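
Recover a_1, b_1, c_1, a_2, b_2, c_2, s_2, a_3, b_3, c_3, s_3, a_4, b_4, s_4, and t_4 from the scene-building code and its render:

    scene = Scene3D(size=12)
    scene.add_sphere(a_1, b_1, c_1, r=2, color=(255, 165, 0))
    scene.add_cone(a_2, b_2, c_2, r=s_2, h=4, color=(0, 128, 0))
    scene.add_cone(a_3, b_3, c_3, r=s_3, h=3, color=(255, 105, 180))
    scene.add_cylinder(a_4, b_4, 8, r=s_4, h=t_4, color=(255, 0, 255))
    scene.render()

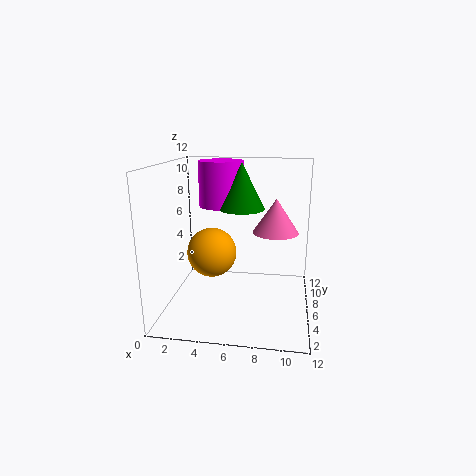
a_1 = 4
b_1 = 5
c_1 = 5
a_2 = 6
b_2 = 8
c_2 = 8
s_2 = 2
a_3 = 9
b_3 = 8
c_3 = 6
s_3 = 2
a_4 = 4
b_4 = 9
s_4 = 2
t_4 = 4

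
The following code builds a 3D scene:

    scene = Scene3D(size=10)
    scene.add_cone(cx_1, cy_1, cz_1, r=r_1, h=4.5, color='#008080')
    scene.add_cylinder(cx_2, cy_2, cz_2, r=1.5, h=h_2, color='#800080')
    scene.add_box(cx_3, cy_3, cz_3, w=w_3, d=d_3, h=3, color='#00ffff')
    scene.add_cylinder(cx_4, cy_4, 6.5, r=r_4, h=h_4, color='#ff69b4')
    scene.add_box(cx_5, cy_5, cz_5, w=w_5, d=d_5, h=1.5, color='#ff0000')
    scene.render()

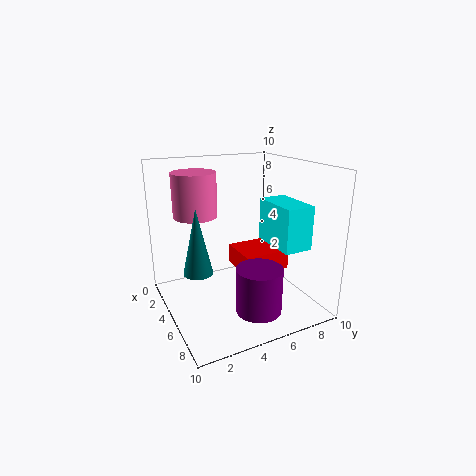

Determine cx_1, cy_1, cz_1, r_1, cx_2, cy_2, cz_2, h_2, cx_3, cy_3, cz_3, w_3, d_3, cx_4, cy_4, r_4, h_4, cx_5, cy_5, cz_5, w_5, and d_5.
cx_1 = 5, cy_1 = 2, cz_1 = 3, r_1 = 1, cx_2 = 8, cy_2 = 5, cz_2 = 1, h_2 = 3, cx_3 = 4.5, cy_3 = 7, cz_3 = 4.5, w_3 = 3.5, d_3 = 2, cx_4 = 3.5, cy_4 = 2.5, r_4 = 1.5, h_4 = 3, cx_5 = 2.5, cy_5 = 5.5, cz_5 = 2, w_5 = 3, d_5 = 3.5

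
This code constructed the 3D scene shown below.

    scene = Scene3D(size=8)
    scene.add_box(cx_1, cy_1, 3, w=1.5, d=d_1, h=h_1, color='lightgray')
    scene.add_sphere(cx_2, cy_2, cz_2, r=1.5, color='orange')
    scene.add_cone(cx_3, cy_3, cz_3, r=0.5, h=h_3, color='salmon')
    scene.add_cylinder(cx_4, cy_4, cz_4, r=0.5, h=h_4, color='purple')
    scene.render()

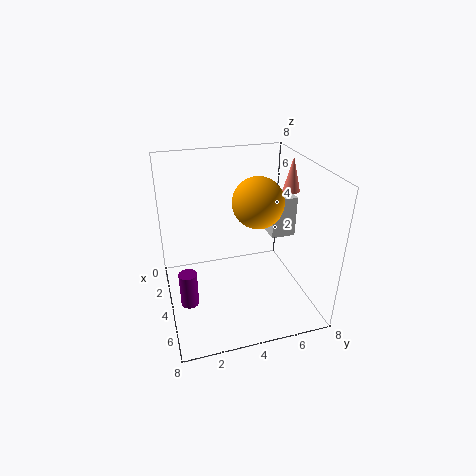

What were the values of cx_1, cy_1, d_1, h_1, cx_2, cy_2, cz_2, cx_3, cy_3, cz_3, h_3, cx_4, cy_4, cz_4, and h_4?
cx_1 = 1.5, cy_1 = 6.5, d_1 = 1.5, h_1 = 2.5, cx_2 = 3, cy_2 = 5.5, cz_2 = 5.5, cx_3 = 3, cy_3 = 7.5, cz_3 = 6, h_3 = 2, cx_4 = 4.5, cy_4 = 1, cz_4 = 0.5, h_4 = 2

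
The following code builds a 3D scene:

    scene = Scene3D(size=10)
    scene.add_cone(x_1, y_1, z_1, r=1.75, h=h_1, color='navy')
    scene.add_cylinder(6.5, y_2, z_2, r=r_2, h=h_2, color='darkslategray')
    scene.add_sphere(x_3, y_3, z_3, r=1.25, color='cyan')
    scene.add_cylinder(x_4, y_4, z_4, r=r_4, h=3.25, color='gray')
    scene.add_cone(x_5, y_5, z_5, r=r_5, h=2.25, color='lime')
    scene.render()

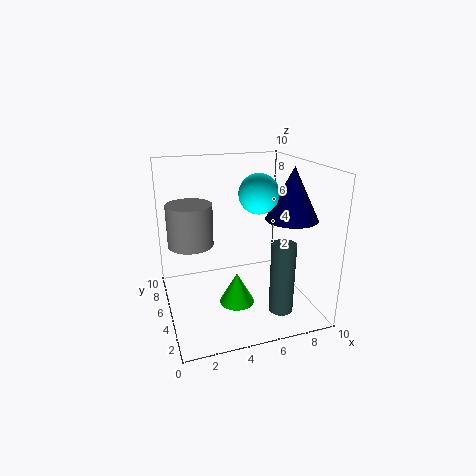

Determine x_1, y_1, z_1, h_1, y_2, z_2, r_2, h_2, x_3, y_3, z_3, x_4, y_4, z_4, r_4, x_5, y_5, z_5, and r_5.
x_1 = 8.25; y_1 = 3.5; z_1 = 6.5; h_1 = 3.5; y_2 = 1; z_2 = 1.5; r_2 = 0.75; h_2 = 4.5; x_3 = 5.75; y_3 = 3.25; z_3 = 8.5; x_4 = 2.25; y_4 = 8.25; z_4 = 3.5; r_4 = 1.75; x_5 = 4.75; y_5 = 4.5; z_5 = 0.25; r_5 = 1.25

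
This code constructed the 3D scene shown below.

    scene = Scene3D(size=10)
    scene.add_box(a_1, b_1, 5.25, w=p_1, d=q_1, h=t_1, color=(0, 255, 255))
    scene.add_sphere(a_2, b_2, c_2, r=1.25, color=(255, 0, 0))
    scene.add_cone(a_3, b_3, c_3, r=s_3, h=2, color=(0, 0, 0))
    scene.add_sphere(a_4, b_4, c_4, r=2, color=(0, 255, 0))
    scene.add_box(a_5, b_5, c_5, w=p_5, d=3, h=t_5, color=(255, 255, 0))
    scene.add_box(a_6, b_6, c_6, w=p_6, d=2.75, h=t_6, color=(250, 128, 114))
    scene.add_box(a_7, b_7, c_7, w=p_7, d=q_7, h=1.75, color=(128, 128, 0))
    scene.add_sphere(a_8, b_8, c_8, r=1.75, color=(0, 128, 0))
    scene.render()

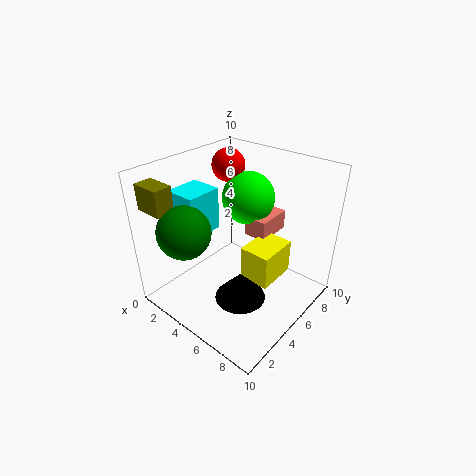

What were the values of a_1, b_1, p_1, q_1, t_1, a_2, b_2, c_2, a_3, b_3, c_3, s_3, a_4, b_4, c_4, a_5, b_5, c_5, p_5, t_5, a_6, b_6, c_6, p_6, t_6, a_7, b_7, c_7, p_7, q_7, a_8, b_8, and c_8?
a_1 = 1
b_1 = 2.5
p_1 = 2.25
q_1 = 2.5
t_1 = 3
a_2 = 1.75
b_2 = 7.75
c_2 = 8.75
a_3 = 6.25
b_3 = 3.75
c_3 = 1.25
s_3 = 1.75
a_4 = 3.5
b_4 = 8
c_4 = 6.5
a_5 = 5.25
b_5 = 5
c_5 = 1.75
p_5 = 2.25
t_5 = 2.5
a_6 = 4
b_6 = 7
c_6 = 4
p_6 = 1.75
t_6 = 1.5
a_7 = 0.5
b_7 = 0.5
c_7 = 7.5
p_7 = 2
q_7 = 1.25
a_8 = 3.25
b_8 = 1.75
c_8 = 6.25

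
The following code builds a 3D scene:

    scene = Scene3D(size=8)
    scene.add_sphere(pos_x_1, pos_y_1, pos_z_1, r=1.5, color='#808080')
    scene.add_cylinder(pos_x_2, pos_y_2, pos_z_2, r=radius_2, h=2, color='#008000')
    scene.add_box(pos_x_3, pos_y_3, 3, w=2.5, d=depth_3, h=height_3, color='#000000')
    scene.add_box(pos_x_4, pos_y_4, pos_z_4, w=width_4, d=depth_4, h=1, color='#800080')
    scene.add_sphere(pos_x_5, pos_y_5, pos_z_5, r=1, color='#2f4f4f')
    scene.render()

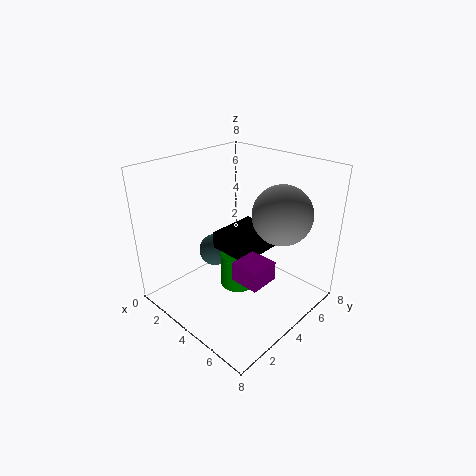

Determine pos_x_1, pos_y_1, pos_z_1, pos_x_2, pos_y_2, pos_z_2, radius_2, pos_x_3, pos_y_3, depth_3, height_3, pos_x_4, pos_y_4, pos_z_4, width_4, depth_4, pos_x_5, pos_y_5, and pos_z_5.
pos_x_1 = 6.5, pos_y_1 = 4.5, pos_z_1 = 6, pos_x_2 = 4, pos_y_2 = 4, pos_z_2 = 1, radius_2 = 1, pos_x_3 = 2.5, pos_y_3 = 3.5, depth_3 = 3, height_3 = 1, pos_x_4 = 5.5, pos_y_4 = 2, pos_z_4 = 3, width_4 = 1.5, depth_4 = 1.5, pos_x_5 = 1.5, pos_y_5 = 4.5, pos_z_5 = 2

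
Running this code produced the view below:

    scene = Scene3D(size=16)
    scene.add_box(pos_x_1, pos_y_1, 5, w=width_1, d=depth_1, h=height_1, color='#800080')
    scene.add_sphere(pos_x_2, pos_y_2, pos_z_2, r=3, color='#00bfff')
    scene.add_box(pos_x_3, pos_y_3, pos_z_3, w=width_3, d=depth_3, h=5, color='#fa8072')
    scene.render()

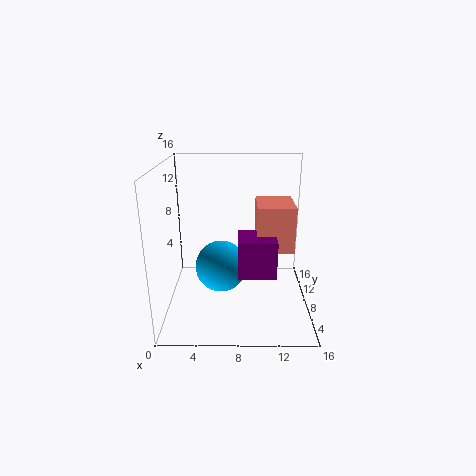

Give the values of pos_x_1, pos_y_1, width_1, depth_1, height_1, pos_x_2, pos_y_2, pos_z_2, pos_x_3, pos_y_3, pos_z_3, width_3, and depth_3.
pos_x_1 = 8; pos_y_1 = 4; width_1 = 4; depth_1 = 4; height_1 = 4; pos_x_2 = 6; pos_y_2 = 9; pos_z_2 = 4; pos_x_3 = 10; pos_y_3 = 6; pos_z_3 = 7; width_3 = 4; depth_3 = 5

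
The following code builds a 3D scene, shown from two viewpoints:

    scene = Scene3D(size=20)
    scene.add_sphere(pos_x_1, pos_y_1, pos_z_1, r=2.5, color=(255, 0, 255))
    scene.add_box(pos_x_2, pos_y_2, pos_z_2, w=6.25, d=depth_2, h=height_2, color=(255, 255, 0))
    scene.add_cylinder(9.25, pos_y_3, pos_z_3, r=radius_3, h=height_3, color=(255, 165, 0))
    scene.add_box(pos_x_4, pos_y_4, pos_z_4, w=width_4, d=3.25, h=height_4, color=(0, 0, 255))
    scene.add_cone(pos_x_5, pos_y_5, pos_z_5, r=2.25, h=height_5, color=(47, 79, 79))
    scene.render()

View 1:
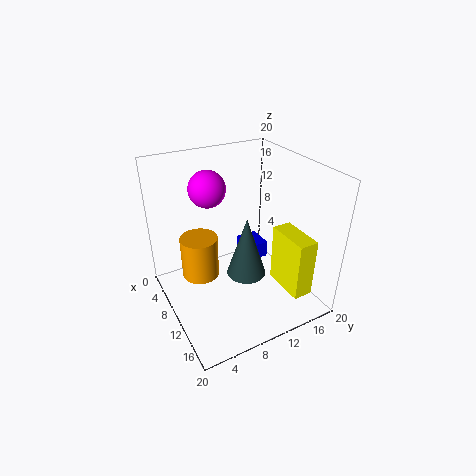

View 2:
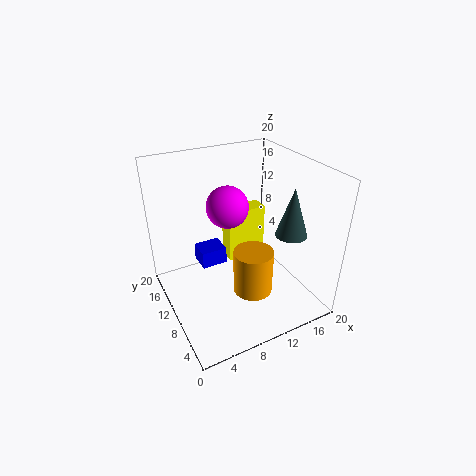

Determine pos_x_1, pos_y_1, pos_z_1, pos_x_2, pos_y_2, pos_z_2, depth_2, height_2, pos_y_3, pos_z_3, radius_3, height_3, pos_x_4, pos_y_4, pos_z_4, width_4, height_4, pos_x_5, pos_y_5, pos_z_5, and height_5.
pos_x_1 = 7; pos_y_1 = 7; pos_z_1 = 16.75; pos_x_2 = 11.25; pos_y_2 = 15; pos_z_2 = 2.5; depth_2 = 2.75; height_2 = 8.5; pos_y_3 = 4.5; pos_z_3 = 5.5; radius_3 = 2.5; height_3 = 5.75; pos_x_4 = 5.5; pos_y_4 = 12.25; pos_z_4 = 4.75; width_4 = 3.75; height_4 = 2.5; pos_x_5 = 17; pos_y_5 = 7.25; pos_z_5 = 10; height_5 = 7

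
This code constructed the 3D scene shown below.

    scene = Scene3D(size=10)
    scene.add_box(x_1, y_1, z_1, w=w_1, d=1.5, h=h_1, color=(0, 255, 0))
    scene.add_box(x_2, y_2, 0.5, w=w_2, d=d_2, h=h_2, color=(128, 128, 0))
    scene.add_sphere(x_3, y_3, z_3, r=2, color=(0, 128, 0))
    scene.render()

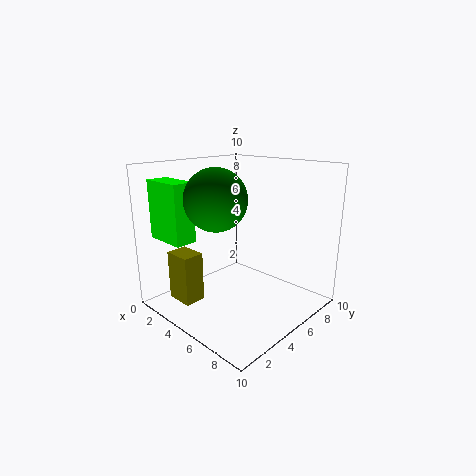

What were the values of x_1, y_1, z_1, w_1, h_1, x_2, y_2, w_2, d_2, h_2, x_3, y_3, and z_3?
x_1 = 0.5, y_1 = 1, z_1 = 5, w_1 = 3, h_1 = 4, x_2 = 1.5, y_2 = 1.5, w_2 = 2, d_2 = 1.5, h_2 = 3.5, x_3 = 5, y_3 = 3, z_3 = 8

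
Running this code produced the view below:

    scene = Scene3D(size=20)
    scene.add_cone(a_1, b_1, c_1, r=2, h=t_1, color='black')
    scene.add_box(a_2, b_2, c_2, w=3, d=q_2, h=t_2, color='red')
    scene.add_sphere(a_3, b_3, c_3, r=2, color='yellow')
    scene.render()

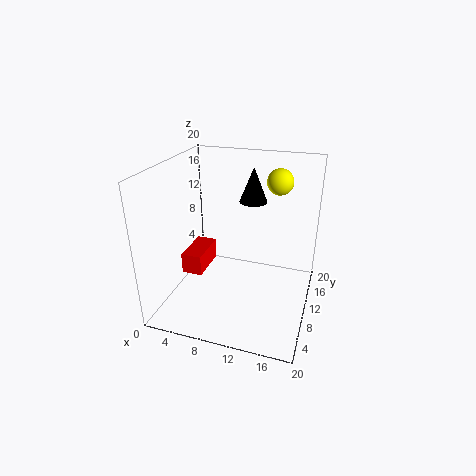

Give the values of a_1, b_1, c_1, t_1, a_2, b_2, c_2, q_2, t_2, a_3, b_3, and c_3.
a_1 = 11
b_1 = 14
c_1 = 14
t_1 = 5
a_2 = 2
b_2 = 8
c_2 = 4
q_2 = 6
t_2 = 3
a_3 = 14
b_3 = 18
c_3 = 16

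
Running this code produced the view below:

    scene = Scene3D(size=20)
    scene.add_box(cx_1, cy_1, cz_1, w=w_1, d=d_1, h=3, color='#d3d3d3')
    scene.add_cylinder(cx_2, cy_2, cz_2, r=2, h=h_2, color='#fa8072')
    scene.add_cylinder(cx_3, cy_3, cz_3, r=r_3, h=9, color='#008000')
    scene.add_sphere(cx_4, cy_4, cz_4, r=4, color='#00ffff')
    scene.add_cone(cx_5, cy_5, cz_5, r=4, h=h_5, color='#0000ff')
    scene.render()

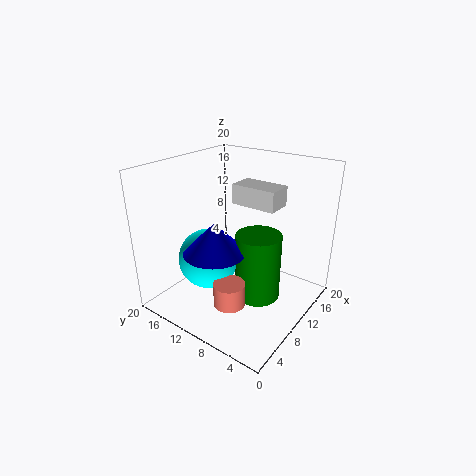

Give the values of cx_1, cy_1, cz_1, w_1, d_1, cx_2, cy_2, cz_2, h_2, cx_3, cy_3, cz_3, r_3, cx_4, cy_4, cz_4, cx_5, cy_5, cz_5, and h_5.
cx_1 = 14; cy_1 = 7; cz_1 = 13; w_1 = 4; d_1 = 7; cx_2 = 4; cy_2 = 7; cz_2 = 4; h_2 = 3; cx_3 = 9; cy_3 = 6; cz_3 = 3; r_3 = 3; cx_4 = 6; cy_4 = 12; cz_4 = 8; cx_5 = 5; cy_5 = 10; cz_5 = 10; h_5 = 4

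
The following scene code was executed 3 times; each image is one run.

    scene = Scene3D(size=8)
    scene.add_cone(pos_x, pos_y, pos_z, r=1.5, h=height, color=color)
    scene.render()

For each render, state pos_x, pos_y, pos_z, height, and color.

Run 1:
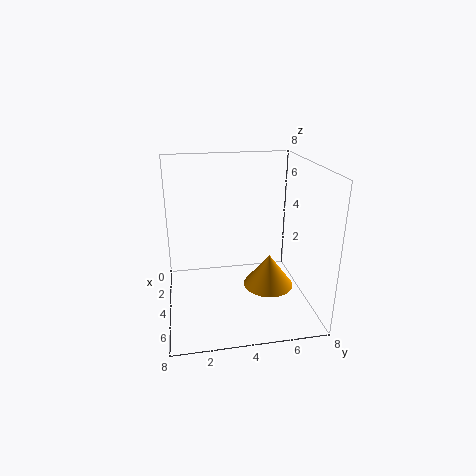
pos_x = 3.5; pos_y = 6; pos_z = 0.5; height = 2; color = 'orange'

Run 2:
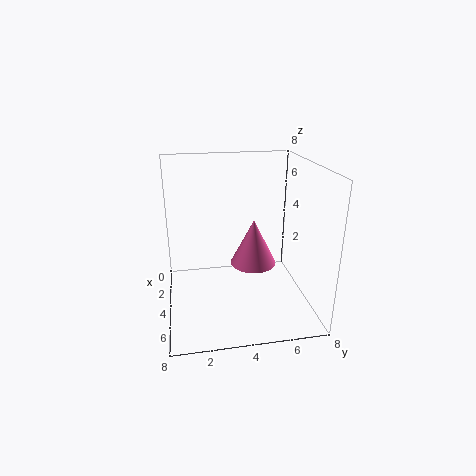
pos_x = 1.5; pos_y = 5.5; pos_z = 1; height = 3; color = 'hotpink'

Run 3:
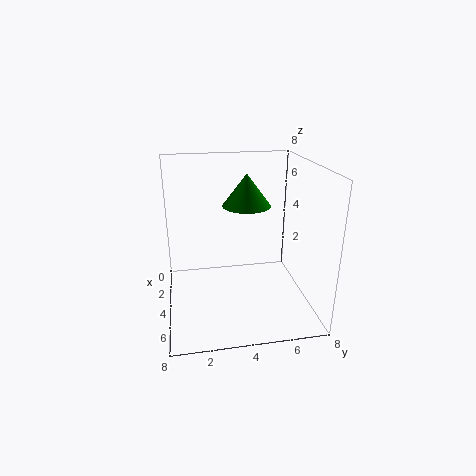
pos_x = 1.5; pos_y = 5; pos_z = 5; height = 2; color = 'green'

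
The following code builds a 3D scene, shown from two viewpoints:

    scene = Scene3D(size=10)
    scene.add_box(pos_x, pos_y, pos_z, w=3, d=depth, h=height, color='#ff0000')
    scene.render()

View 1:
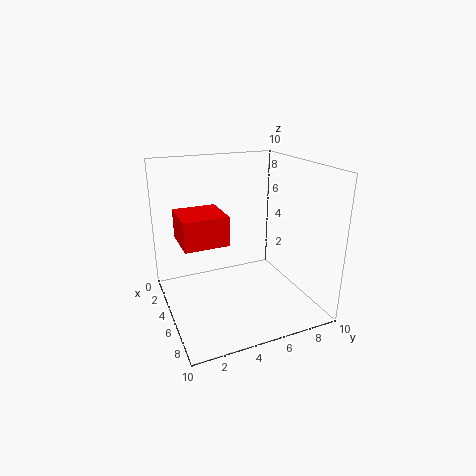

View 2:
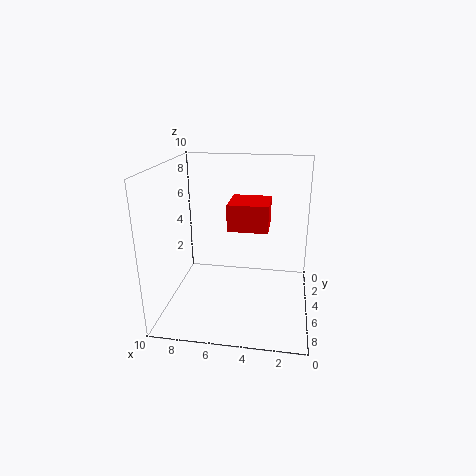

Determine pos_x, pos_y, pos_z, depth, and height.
pos_x = 3, pos_y = 1, pos_z = 5, depth = 3, height = 2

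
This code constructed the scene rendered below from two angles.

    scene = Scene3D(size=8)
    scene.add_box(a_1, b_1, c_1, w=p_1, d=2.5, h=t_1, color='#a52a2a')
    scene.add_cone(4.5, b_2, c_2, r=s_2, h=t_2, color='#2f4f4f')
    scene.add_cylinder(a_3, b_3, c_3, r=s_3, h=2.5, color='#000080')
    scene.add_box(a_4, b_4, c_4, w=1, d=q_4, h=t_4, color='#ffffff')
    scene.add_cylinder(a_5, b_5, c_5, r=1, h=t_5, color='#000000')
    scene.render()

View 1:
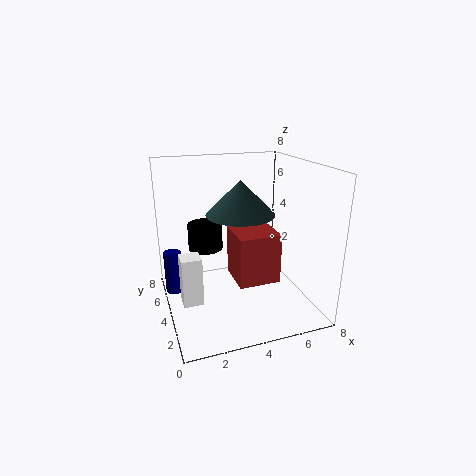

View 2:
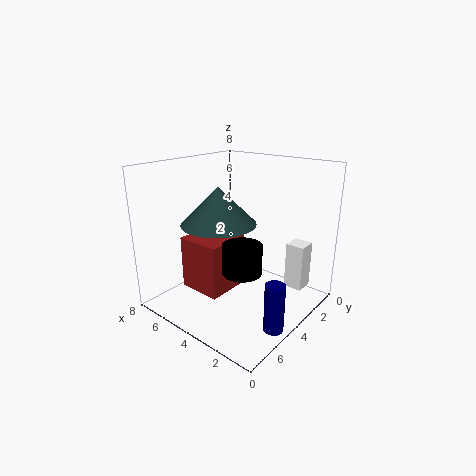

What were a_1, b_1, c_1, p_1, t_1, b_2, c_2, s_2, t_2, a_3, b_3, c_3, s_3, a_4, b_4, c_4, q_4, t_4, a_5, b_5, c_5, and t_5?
a_1 = 4, b_1 = 3.5, c_1 = 1, p_1 = 2.5, t_1 = 3, b_2 = 5, c_2 = 5, s_2 = 2, t_2 = 2, a_3 = 0.5, b_3 = 5.5, c_3 = 0.5, s_3 = 0.5, a_4 = 0.5, b_4 = 2, c_4 = 1.5, q_4 = 1, t_4 = 2.5, a_5 = 2.5, b_5 = 5.5, c_5 = 3, t_5 = 1.5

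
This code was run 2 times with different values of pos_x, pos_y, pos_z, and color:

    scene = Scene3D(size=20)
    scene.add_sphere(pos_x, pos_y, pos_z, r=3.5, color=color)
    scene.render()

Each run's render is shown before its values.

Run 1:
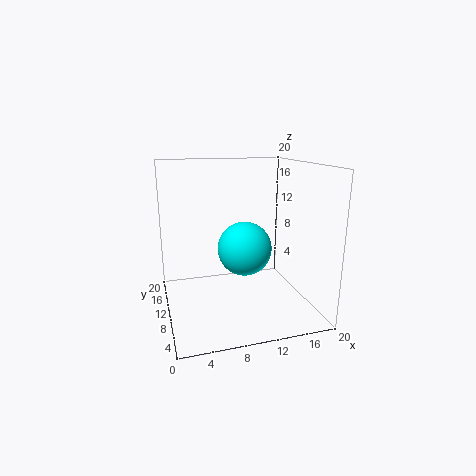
pos_x = 10, pos_y = 7, pos_z = 9.5, color = 'cyan'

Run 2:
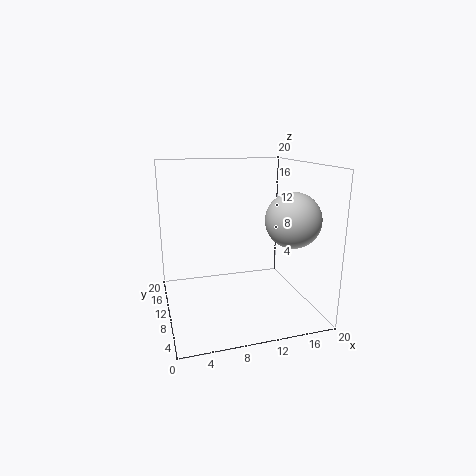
pos_x = 15.5, pos_y = 4.5, pos_z = 13.5, color = 'lightgray'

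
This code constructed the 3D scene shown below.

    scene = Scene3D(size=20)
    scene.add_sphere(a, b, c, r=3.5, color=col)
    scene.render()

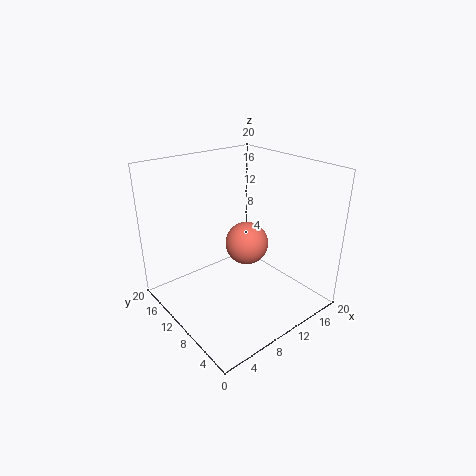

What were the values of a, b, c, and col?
a = 15.5, b = 14.5, c = 5.5, col = 'salmon'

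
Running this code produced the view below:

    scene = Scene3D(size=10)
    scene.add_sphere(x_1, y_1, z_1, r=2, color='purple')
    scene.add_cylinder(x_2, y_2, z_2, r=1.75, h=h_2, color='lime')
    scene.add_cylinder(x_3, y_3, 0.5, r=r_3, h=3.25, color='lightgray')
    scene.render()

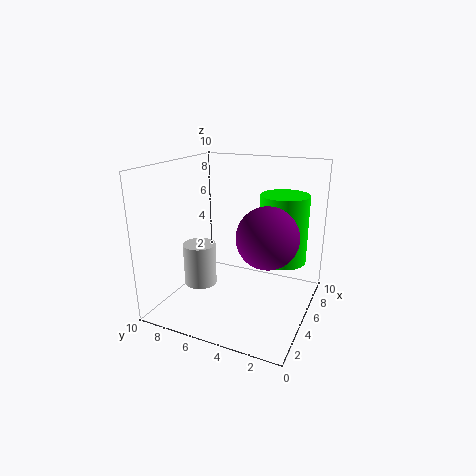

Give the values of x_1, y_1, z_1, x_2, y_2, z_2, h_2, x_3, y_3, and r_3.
x_1 = 4, y_1 = 2.5, z_1 = 5.75, x_2 = 7.5, y_2 = 2.5, z_2 = 2.75, h_2 = 5, x_3 = 5.5, y_3 = 8.5, r_3 = 1.25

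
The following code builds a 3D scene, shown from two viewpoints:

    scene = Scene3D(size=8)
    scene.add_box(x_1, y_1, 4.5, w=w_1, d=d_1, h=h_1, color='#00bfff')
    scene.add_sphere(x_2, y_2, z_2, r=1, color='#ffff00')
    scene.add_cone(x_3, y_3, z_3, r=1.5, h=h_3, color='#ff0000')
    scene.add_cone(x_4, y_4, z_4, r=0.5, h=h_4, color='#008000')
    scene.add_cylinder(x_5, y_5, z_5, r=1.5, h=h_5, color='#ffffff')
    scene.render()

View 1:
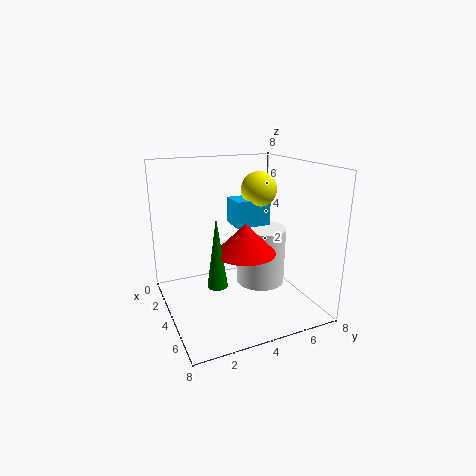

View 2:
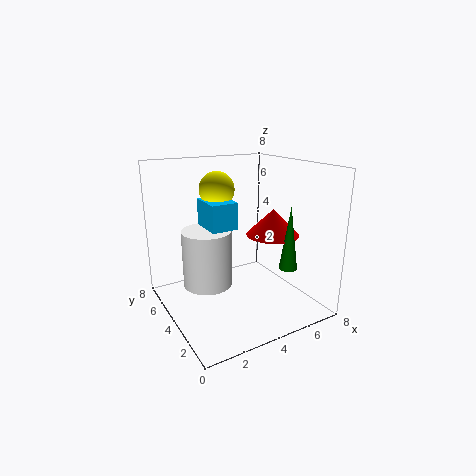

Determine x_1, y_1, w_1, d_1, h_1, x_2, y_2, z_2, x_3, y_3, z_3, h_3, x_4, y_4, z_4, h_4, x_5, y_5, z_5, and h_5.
x_1 = 2.5
y_1 = 4
w_1 = 1.5
d_1 = 2
h_1 = 1.5
x_2 = 3.5
y_2 = 5.5
z_2 = 6.5
x_3 = 6
y_3 = 3.5
z_3 = 4
h_3 = 1.5
x_4 = 6
y_4 = 2
z_4 = 2.5
h_4 = 3.5
x_5 = 3
y_5 = 6
z_5 = 0.5
h_5 = 3.5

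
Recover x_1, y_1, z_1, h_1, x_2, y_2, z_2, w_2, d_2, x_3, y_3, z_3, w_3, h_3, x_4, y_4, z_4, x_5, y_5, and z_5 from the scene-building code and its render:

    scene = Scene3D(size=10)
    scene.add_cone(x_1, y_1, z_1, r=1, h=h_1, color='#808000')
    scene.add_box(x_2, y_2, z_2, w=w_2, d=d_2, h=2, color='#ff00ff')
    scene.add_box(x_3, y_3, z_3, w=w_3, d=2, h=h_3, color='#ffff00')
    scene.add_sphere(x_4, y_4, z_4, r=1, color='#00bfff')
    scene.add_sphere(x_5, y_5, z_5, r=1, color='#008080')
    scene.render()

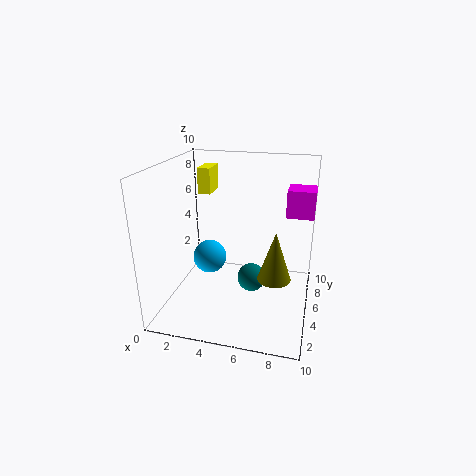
x_1 = 8
y_1 = 2
z_1 = 4
h_1 = 3
x_2 = 8
y_2 = 7
z_2 = 6
w_2 = 2
d_2 = 2
x_3 = 1
y_3 = 8
z_3 = 7
w_3 = 1
h_3 = 2
x_4 = 4
y_4 = 2
z_4 = 5
x_5 = 6
y_5 = 5
z_5 = 2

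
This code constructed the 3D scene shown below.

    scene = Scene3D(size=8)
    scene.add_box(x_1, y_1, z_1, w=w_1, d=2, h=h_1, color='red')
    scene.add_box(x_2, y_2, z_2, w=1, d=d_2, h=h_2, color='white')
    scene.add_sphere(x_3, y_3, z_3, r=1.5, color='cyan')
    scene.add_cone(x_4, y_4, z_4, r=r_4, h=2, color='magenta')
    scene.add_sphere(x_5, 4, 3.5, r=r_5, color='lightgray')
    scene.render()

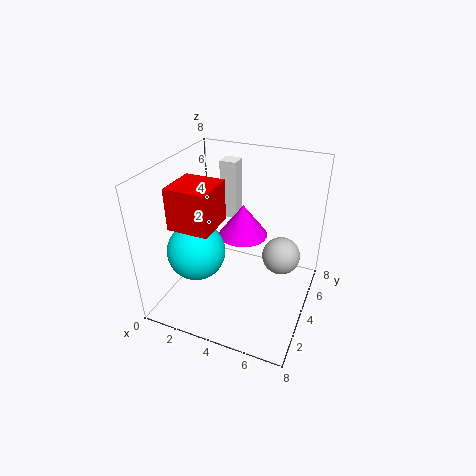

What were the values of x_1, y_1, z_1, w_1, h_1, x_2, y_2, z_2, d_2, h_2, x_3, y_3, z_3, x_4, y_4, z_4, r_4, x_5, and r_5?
x_1 = 2, y_1 = 0.5, z_1 = 6, w_1 = 2, h_1 = 2, x_2 = 2, y_2 = 6, z_2 = 4, d_2 = 1, h_2 = 3.5, x_3 = 2.5, y_3 = 2, z_3 = 4, x_4 = 3.5, y_4 = 6, z_4 = 3, r_4 = 1.5, x_5 = 6.5, r_5 = 1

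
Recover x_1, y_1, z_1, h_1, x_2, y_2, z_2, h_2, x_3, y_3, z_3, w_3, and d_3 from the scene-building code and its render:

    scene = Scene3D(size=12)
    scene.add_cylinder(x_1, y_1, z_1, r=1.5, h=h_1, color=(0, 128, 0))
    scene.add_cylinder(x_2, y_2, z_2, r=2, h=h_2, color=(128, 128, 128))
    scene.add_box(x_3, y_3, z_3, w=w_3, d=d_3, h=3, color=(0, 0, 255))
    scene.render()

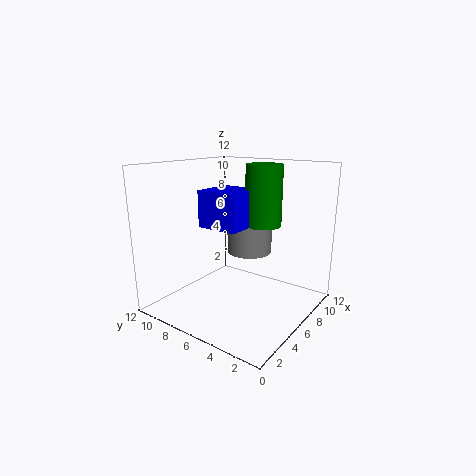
x_1 = 7.5; y_1 = 4.5; z_1 = 7; h_1 = 5; x_2 = 8.5; y_2 = 6.5; z_2 = 4; h_2 = 4.5; x_3 = 4; y_3 = 5; z_3 = 7; w_3 = 3.5; d_3 = 3.5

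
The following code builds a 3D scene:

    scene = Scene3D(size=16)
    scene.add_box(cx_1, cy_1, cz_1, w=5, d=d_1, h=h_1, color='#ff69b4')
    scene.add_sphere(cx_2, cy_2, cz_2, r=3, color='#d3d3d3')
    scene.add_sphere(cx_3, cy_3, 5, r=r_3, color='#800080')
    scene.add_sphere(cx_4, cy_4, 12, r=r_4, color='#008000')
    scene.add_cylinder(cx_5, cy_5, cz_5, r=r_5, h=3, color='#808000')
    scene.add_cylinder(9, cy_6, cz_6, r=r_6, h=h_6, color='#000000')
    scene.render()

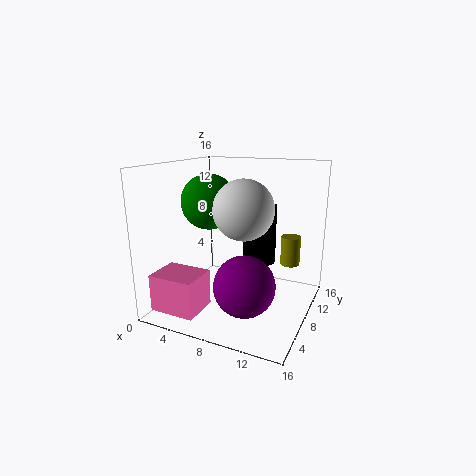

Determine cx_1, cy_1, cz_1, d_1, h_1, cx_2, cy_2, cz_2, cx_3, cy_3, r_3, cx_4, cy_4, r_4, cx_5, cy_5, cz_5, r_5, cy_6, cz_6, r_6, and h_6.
cx_1 = 1
cy_1 = 1
cz_1 = 1
d_1 = 4
h_1 = 4
cx_2 = 10
cy_2 = 5
cz_2 = 12
cx_3 = 11
cy_3 = 3
r_3 = 3
cx_4 = 5
cy_4 = 7
r_4 = 3
cx_5 = 14
cy_5 = 8
cz_5 = 6
r_5 = 1
cy_6 = 12
cz_6 = 4
r_6 = 2
h_6 = 7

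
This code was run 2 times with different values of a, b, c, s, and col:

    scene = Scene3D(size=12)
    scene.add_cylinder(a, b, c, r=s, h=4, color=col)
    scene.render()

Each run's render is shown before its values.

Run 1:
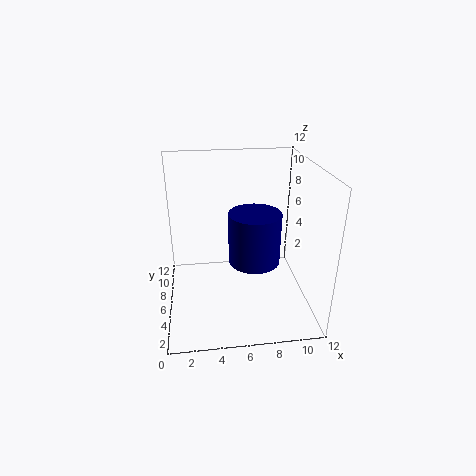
a = 7, b = 4, c = 5, s = 2, col = 'navy'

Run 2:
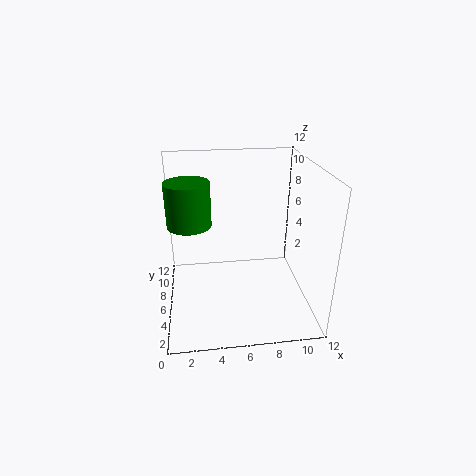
a = 2, b = 9, c = 6, s = 2, col = 'green'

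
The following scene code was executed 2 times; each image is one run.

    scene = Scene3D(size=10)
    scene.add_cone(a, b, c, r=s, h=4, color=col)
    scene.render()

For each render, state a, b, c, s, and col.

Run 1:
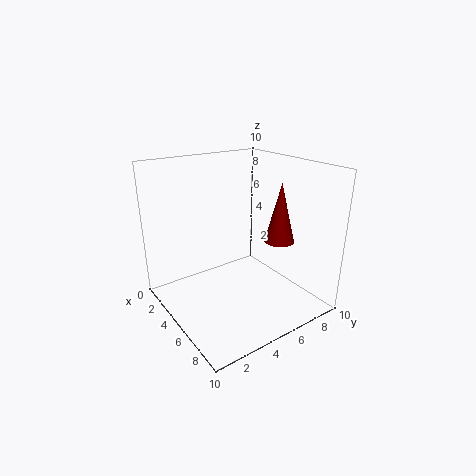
a = 7; b = 7; c = 5; s = 1; col = 'maroon'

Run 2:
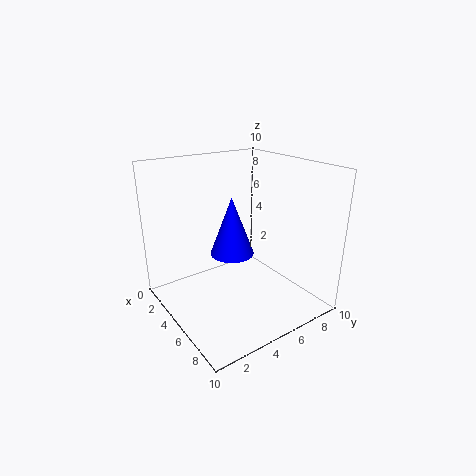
a = 5; b = 4.5; c = 4; s = 1.5; col = 'blue'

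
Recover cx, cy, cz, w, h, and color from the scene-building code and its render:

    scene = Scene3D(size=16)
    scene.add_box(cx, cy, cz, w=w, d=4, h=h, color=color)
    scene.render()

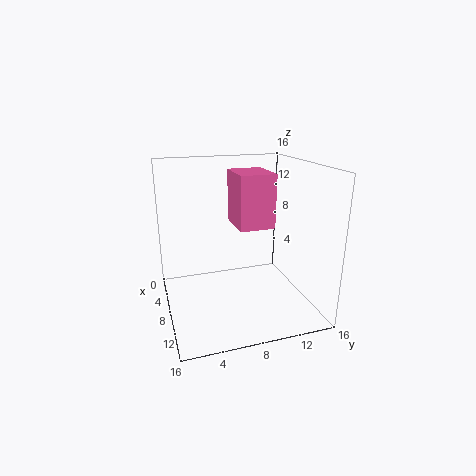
cx = 4, cy = 8, cz = 9, w = 5, h = 6, color = 'hotpink'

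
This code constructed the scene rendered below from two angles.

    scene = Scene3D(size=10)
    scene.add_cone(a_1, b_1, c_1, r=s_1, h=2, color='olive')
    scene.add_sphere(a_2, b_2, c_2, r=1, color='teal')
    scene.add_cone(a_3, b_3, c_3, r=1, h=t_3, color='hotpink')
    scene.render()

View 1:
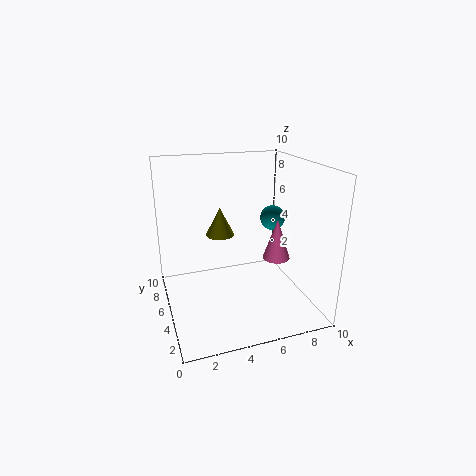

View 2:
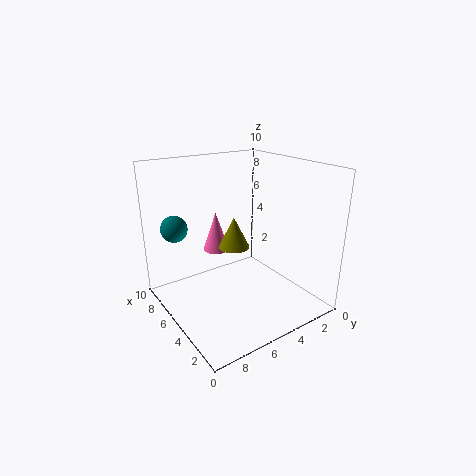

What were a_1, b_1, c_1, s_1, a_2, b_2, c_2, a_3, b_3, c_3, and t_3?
a_1 = 4; b_1 = 6; c_1 = 5; s_1 = 1; a_2 = 9; b_2 = 8; c_2 = 5; a_3 = 8; b_3 = 5; c_3 = 3; t_3 = 3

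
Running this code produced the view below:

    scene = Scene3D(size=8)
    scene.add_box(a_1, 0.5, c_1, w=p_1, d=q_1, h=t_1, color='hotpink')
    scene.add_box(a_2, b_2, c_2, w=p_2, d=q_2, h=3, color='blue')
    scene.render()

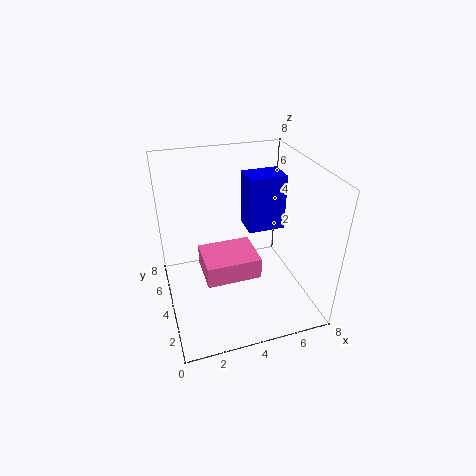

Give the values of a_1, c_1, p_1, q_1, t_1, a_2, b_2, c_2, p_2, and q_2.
a_1 = 1.5; c_1 = 4; p_1 = 2.5; q_1 = 2; t_1 = 1; a_2 = 4.5; b_2 = 3.5; c_2 = 4.5; p_2 = 2; q_2 = 1.5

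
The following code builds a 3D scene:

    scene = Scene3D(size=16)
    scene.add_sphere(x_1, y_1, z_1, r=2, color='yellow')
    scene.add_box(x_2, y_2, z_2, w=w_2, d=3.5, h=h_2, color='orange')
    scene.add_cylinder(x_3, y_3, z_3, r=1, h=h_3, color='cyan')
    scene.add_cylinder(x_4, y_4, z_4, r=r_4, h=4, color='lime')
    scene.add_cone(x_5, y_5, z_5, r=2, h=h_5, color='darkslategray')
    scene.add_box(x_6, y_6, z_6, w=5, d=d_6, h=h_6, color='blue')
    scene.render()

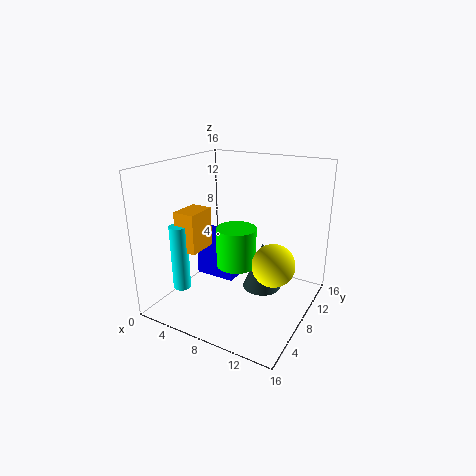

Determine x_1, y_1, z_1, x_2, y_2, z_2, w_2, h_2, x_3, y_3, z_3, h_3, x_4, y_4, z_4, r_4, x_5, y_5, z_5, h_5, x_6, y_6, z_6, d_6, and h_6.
x_1 = 14
y_1 = 4
z_1 = 8
x_2 = 2
y_2 = 4.5
z_2 = 6.5
w_2 = 2.5
h_2 = 4.5
x_3 = 2.5
y_3 = 4.5
z_3 = 2
h_3 = 7.5
x_4 = 9.5
y_4 = 5
z_4 = 6.5
r_4 = 2
x_5 = 11.5
y_5 = 7
z_5 = 3.5
h_5 = 5
x_6 = 1.5
y_6 = 9
z_6 = 1.5
d_6 = 2
h_6 = 6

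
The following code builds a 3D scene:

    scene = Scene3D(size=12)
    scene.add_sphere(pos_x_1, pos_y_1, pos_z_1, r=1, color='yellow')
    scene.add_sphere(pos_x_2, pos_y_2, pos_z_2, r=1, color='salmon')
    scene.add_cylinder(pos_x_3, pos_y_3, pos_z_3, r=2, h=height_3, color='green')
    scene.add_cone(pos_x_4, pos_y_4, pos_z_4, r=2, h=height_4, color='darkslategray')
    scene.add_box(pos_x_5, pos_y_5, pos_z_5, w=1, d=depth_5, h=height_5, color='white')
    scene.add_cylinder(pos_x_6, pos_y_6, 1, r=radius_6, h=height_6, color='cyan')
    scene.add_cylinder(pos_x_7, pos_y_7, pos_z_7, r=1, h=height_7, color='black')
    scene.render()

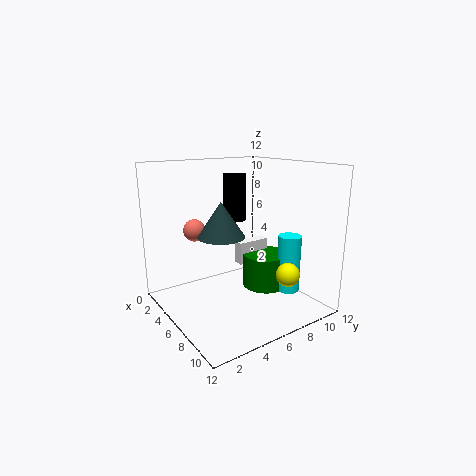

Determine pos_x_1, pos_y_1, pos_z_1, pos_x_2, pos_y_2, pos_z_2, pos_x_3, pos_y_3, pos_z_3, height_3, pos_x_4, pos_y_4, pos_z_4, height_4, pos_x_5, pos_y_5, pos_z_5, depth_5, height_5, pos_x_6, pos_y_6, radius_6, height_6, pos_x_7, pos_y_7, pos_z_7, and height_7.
pos_x_1 = 9; pos_y_1 = 9; pos_z_1 = 3; pos_x_2 = 2; pos_y_2 = 4; pos_z_2 = 6; pos_x_3 = 6; pos_y_3 = 9; pos_z_3 = 1; height_3 = 3; pos_x_4 = 5; pos_y_4 = 5; pos_z_4 = 6; height_4 = 3; pos_x_5 = 4; pos_y_5 = 7; pos_z_5 = 3; depth_5 = 3; height_5 = 2; pos_x_6 = 8; pos_y_6 = 10; radius_6 = 1; height_6 = 5; pos_x_7 = 4; pos_y_7 = 7; pos_z_7 = 7; height_7 = 4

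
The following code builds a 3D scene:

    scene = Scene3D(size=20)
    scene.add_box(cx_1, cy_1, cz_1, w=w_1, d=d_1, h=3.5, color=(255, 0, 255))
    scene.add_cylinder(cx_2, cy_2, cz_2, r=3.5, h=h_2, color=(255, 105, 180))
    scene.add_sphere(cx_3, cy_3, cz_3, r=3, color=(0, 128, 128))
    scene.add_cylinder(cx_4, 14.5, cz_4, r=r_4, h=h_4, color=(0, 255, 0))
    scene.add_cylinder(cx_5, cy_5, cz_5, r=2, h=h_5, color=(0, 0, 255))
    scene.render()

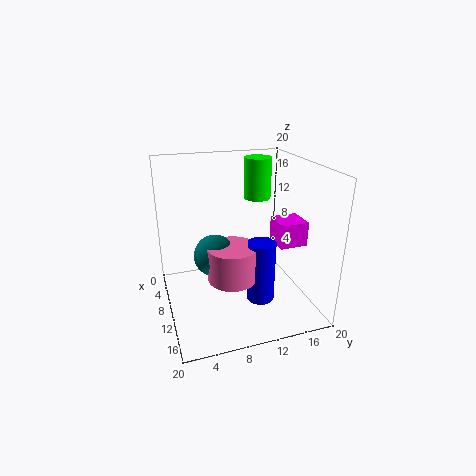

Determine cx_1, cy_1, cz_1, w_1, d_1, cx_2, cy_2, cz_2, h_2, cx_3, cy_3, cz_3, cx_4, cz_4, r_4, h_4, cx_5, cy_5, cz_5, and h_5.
cx_1 = 8.5; cy_1 = 15.5; cz_1 = 8.5; w_1 = 4; d_1 = 4; cx_2 = 10.5; cy_2 = 9; cz_2 = 4; h_2 = 5; cx_3 = 8.5; cy_3 = 7; cz_3 = 7; cx_4 = 5.5; cz_4 = 14; r_4 = 2; h_4 = 6; cx_5 = 11.5; cy_5 = 13; cz_5 = 0.5; h_5 = 9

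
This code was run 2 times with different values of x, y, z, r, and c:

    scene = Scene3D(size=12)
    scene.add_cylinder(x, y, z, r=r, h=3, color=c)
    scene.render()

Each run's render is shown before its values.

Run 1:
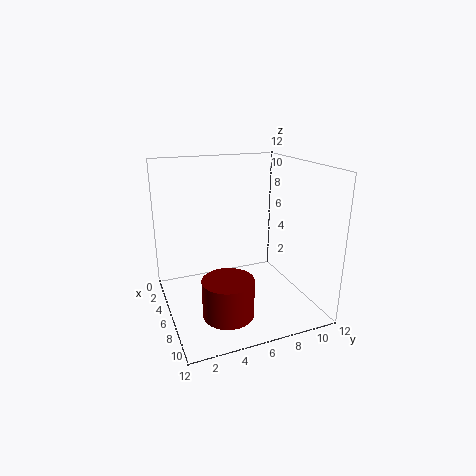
x = 9; y = 4; z = 1; r = 2; c = 'maroon'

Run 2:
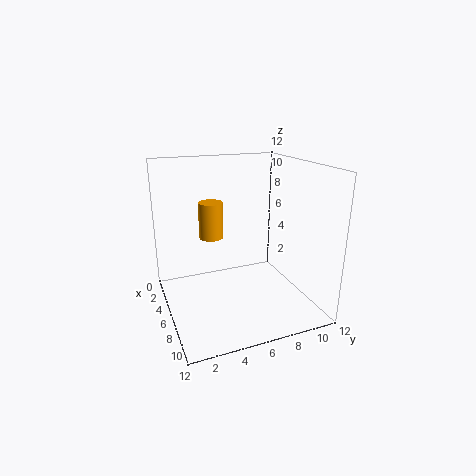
x = 5; y = 4; z = 6; r = 1; c = 'orange'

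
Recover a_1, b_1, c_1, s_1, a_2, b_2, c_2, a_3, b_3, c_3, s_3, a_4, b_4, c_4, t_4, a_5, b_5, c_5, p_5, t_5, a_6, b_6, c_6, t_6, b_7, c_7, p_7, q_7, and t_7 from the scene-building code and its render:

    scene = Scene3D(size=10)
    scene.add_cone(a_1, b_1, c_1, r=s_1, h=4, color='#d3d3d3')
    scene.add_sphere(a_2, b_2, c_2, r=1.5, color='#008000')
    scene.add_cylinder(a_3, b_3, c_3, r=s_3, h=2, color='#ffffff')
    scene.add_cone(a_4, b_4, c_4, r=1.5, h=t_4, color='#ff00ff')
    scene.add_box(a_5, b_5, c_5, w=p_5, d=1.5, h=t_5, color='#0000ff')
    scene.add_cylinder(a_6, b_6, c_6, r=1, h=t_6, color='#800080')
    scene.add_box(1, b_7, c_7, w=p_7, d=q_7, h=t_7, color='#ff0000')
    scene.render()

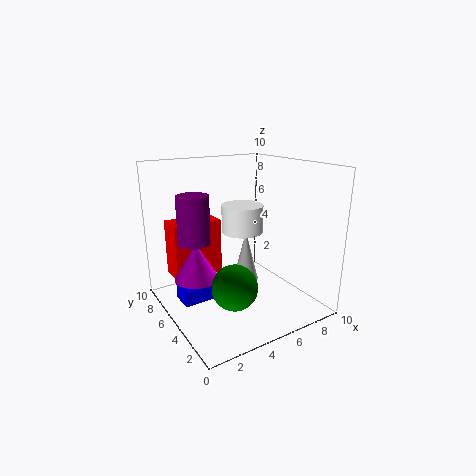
a_1 = 7; b_1 = 7; c_1 = 0.5; s_1 = 1; a_2 = 3.5; b_2 = 3; c_2 = 2.5; a_3 = 6; b_3 = 6; c_3 = 5; s_3 = 1.5; a_4 = 2; b_4 = 5.5; c_4 = 2.5; t_4 = 2.5; a_5 = 0.5; b_5 = 4; c_5 = 1.5; p_5 = 3; t_5 = 1; a_6 = 1.5; b_6 = 4.5; c_6 = 5.5; t_6 = 3; b_7 = 6.5; c_7 = 2; p_7 = 3.5; q_7 = 2; t_7 = 4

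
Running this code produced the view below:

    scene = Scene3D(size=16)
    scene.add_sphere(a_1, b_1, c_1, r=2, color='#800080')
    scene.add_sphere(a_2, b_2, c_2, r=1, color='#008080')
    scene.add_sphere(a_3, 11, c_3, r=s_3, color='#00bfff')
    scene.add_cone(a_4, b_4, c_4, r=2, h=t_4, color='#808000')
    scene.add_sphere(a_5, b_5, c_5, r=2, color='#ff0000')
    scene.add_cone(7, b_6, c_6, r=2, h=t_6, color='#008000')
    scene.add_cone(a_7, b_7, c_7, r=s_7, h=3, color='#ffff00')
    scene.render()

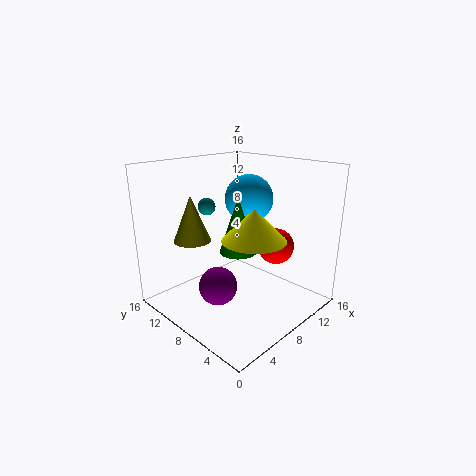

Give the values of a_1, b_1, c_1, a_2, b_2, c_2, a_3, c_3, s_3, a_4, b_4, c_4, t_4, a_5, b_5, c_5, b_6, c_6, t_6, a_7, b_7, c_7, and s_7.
a_1 = 4, b_1 = 7, c_1 = 4, a_2 = 7, b_2 = 12, c_2 = 11, a_3 = 13, c_3 = 11, s_3 = 3, a_4 = 4, b_4 = 11, c_4 = 8, t_4 = 5, a_5 = 11, b_5 = 5, c_5 = 7, b_6 = 7, c_6 = 7, t_6 = 6, a_7 = 5, b_7 = 3, c_7 = 10, s_7 = 3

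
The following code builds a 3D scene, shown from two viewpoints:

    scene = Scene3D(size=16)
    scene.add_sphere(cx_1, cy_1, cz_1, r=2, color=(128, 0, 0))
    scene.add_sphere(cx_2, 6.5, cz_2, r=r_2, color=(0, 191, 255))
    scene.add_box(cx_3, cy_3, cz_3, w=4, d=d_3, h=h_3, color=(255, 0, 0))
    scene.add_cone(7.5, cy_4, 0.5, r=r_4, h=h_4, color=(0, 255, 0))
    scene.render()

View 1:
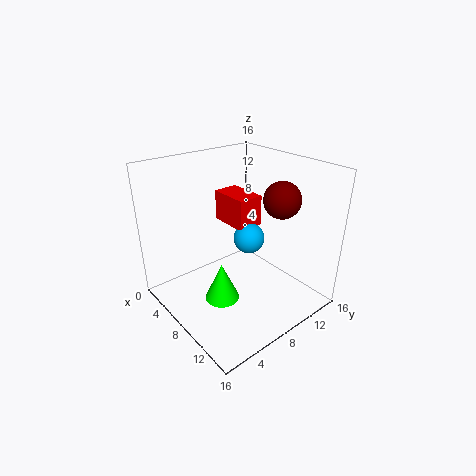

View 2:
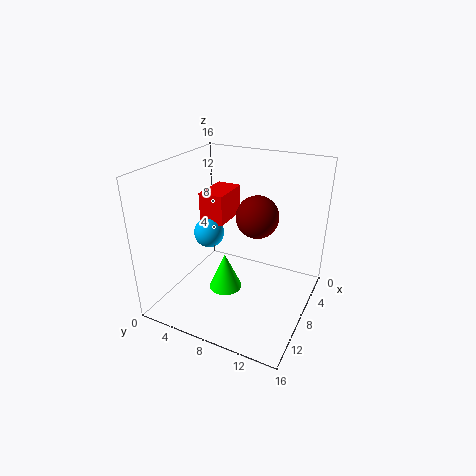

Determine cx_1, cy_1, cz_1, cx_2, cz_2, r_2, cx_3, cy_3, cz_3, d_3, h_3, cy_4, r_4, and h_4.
cx_1 = 11
cy_1 = 11.5
cz_1 = 12.5
cx_2 = 11.5
cz_2 = 10
r_2 = 1.5
cx_3 = 7.5
cy_3 = 5.5
cz_3 = 11
d_3 = 2.5
h_3 = 3
cy_4 = 6
r_4 = 2
h_4 = 4.5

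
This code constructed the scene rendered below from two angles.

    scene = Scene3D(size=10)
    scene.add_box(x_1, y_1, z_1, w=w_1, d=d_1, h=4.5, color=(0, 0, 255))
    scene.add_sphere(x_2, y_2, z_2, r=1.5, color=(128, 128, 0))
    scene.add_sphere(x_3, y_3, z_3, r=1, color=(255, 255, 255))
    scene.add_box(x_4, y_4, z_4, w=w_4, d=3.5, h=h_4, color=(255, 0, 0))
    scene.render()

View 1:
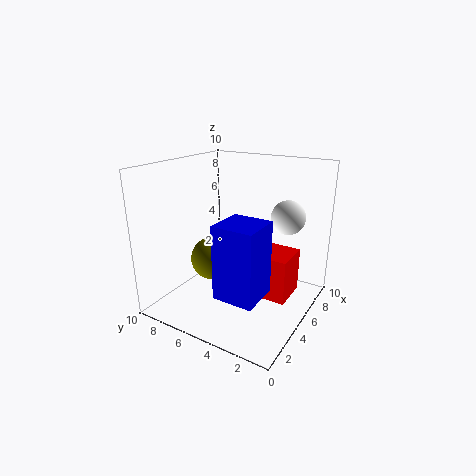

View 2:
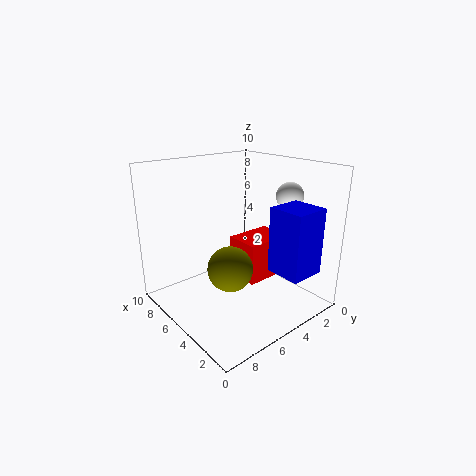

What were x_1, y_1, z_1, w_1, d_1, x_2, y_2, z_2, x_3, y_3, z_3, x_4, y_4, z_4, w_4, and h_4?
x_1 = 0.5
y_1 = 1.5
z_1 = 3
w_1 = 2.5
d_1 = 2.5
x_2 = 4
y_2 = 6.5
z_2 = 3.5
x_3 = 4
y_3 = 1
z_3 = 7.5
x_4 = 4
y_4 = 1
z_4 = 1.5
w_4 = 2.5
h_4 = 3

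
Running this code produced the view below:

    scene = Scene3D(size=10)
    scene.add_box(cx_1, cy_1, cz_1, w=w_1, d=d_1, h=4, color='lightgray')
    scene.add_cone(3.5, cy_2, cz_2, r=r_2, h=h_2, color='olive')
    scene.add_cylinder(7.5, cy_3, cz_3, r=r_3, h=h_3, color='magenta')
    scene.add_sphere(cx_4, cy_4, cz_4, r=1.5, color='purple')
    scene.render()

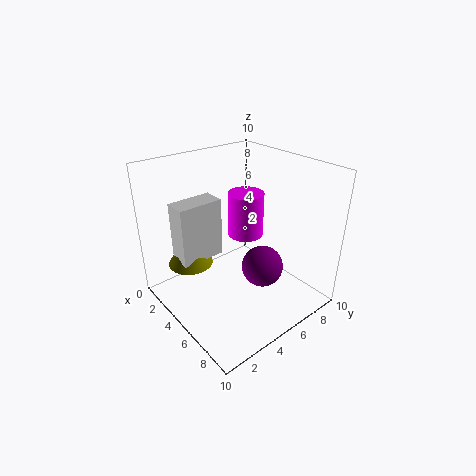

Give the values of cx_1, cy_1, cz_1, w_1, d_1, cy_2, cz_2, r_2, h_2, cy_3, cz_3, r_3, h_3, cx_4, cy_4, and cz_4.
cx_1 = 3; cy_1 = 1; cz_1 = 4; w_1 = 1.5; d_1 = 3; cy_2 = 2; cz_2 = 3.5; r_2 = 1.5; h_2 = 2.5; cy_3 = 3.5; cz_3 = 7; r_3 = 1; h_3 = 2.5; cx_4 = 6; cy_4 = 6.5; cz_4 = 2.5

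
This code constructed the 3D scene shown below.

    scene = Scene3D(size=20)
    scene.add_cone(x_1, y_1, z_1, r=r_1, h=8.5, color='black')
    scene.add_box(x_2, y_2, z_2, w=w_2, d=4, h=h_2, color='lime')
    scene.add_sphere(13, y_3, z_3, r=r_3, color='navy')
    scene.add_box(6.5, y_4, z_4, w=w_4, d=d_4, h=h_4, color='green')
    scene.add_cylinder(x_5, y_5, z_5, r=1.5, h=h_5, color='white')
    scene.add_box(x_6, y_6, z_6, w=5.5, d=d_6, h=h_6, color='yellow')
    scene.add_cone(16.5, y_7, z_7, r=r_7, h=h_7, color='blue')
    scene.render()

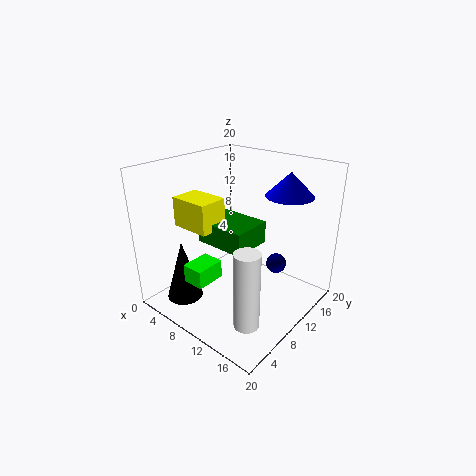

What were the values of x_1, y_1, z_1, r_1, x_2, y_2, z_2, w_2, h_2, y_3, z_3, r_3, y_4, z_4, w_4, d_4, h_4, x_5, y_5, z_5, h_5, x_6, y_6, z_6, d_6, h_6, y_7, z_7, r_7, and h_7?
x_1 = 5
y_1 = 4
z_1 = 1.5
r_1 = 2.5
x_2 = 7
y_2 = 2.5
z_2 = 5.5
w_2 = 3
h_2 = 2.5
y_3 = 15.5
z_3 = 4.5
r_3 = 1.5
y_4 = 6
z_4 = 10
w_4 = 7
d_4 = 5.5
h_4 = 3
x_5 = 17.5
y_5 = 2.5
z_5 = 4
h_5 = 9.5
x_6 = 3.5
y_6 = 4.5
z_6 = 12
d_6 = 4
h_6 = 4
y_7 = 12
z_7 = 17
r_7 = 3
h_7 = 3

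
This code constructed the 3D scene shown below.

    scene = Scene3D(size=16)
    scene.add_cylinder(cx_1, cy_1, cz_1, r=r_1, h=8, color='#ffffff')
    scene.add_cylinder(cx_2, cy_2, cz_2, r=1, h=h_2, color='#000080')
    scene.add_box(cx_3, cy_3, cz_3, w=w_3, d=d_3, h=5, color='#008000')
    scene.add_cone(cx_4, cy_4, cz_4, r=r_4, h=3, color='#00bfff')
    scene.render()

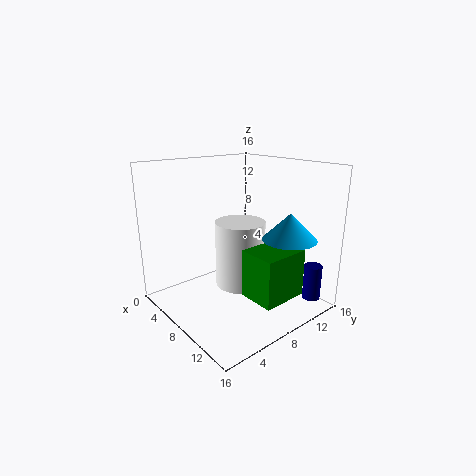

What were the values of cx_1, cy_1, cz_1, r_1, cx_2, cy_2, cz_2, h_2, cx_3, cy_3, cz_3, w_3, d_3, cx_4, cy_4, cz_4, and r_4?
cx_1 = 6; cy_1 = 10; cz_1 = 1; r_1 = 3; cx_2 = 14; cy_2 = 14; cz_2 = 1; h_2 = 4; cx_3 = 11; cy_3 = 6; cz_3 = 3; w_3 = 4; d_3 = 5; cx_4 = 12; cy_4 = 12; cz_4 = 8; r_4 = 3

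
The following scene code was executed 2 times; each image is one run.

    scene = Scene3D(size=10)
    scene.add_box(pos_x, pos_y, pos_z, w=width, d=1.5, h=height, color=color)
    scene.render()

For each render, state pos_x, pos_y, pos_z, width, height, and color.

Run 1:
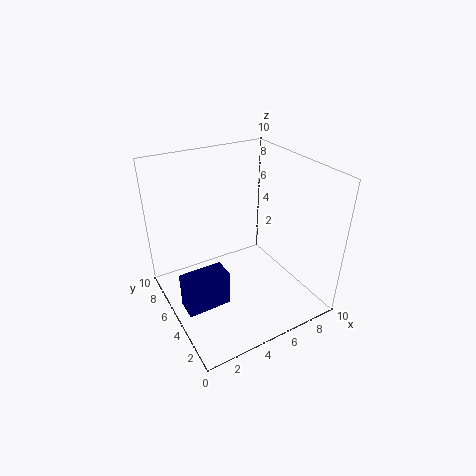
pos_x = 0.5, pos_y = 3.5, pos_z = 1, width = 3, height = 2.5, color = 'navy'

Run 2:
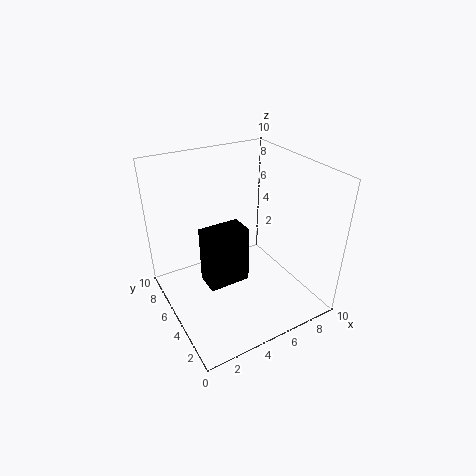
pos_x = 1.5, pos_y = 2, pos_z = 4, width = 2.5, height = 3.5, color = 'black'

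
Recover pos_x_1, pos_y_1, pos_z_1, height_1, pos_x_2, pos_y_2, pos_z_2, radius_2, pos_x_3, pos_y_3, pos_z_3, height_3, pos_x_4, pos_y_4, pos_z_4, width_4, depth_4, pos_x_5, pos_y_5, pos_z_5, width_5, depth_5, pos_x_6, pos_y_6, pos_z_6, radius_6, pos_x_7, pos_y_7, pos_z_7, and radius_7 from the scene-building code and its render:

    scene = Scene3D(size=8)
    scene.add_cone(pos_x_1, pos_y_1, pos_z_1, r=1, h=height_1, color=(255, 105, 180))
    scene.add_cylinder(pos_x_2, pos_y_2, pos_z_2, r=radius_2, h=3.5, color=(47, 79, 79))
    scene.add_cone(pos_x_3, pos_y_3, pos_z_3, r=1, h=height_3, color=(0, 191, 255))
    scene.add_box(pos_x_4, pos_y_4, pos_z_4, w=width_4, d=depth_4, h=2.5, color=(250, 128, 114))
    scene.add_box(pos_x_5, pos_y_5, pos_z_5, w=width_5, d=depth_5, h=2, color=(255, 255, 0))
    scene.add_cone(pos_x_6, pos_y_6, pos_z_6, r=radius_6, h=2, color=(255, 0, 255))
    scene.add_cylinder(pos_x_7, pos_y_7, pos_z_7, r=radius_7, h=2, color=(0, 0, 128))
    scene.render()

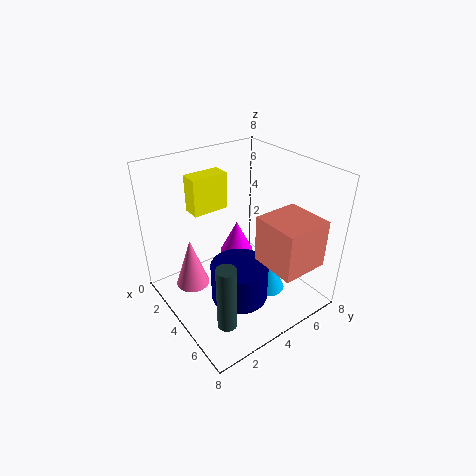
pos_x_1 = 2, pos_y_1 = 2, pos_z_1 = 0.5, height_1 = 3, pos_x_2 = 6.5, pos_y_2 = 1.5, pos_z_2 = 1, radius_2 = 0.5, pos_x_3 = 5, pos_y_3 = 5.5, pos_z_3 = 0.5, height_3 = 2, pos_x_4 = 5.5, pos_y_4 = 4, pos_z_4 = 3.5, width_4 = 2.5, depth_4 = 2.5, pos_x_5 = 2, pos_y_5 = 2, pos_z_5 = 5.5, width_5 = 1, depth_5 = 2, pos_x_6 = 2.5, pos_y_6 = 5, pos_z_6 = 2, radius_6 = 1, pos_x_7 = 5.5, pos_y_7 = 3, pos_z_7 = 1.5, radius_7 = 1.5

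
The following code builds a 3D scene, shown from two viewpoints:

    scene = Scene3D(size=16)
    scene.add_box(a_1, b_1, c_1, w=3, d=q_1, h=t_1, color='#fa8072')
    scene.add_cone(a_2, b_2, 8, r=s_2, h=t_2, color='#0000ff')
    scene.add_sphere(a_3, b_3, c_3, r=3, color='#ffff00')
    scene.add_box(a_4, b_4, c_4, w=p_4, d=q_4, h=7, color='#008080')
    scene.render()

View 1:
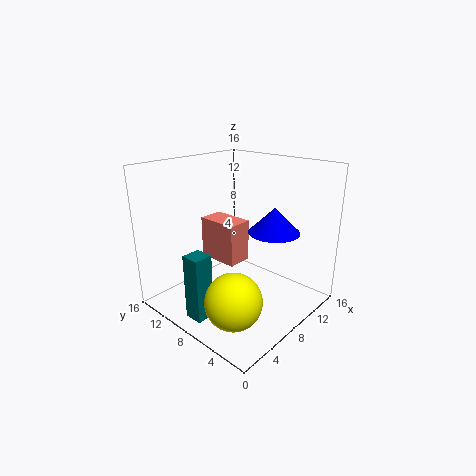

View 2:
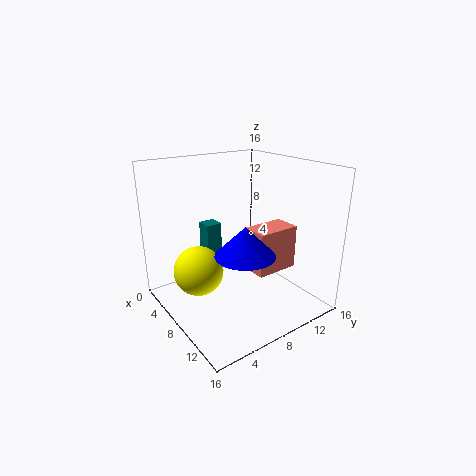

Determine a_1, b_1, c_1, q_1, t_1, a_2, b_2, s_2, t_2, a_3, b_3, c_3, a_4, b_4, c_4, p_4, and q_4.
a_1 = 8, b_1 = 9, c_1 = 4, q_1 = 5, t_1 = 5, a_2 = 12, b_2 = 6, s_2 = 3, t_2 = 3, a_3 = 4, b_3 = 5, c_3 = 3, a_4 = 1, b_4 = 7, c_4 = 1, p_4 = 2, q_4 = 2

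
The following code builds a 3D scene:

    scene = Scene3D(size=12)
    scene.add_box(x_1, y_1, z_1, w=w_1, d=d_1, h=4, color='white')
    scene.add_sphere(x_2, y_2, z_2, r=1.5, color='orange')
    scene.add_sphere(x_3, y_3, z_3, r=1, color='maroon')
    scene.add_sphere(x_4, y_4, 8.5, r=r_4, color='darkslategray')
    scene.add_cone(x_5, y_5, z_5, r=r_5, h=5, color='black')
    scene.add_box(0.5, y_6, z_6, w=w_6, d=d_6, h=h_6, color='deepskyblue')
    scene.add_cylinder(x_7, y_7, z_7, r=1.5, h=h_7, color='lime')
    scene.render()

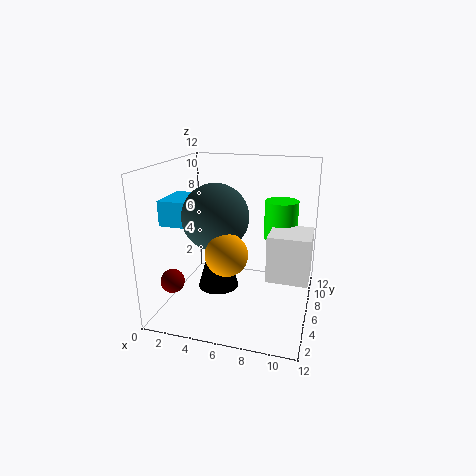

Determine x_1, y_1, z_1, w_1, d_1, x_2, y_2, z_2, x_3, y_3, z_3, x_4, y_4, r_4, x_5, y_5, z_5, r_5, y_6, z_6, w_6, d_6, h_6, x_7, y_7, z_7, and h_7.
x_1 = 8.5, y_1 = 5.5, z_1 = 2.5, w_1 = 3.5, d_1 = 3.5, x_2 = 6.5, y_2 = 1.5, z_2 = 6.5, x_3 = 1, y_3 = 3.5, z_3 = 2.5, x_4 = 5, y_4 = 3.5, r_4 = 2.5, x_5 = 5.5, y_5 = 2.5, z_5 = 3.5, r_5 = 1.5, y_6 = 3, z_6 = 7.5, w_6 = 3, d_6 = 3.5, h_6 = 2, x_7 = 9, y_7 = 9.5, z_7 = 5, h_7 = 3.5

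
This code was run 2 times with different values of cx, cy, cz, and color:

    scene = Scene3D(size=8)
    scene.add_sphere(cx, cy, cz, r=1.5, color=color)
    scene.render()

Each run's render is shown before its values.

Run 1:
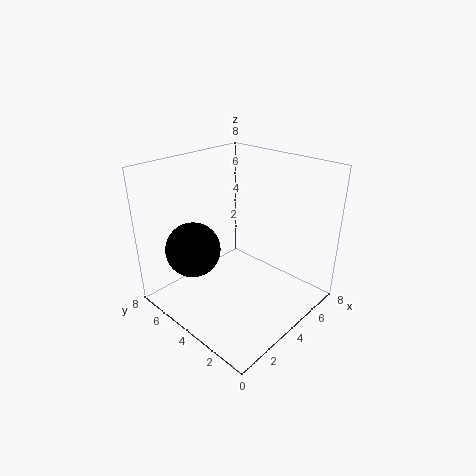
cx = 2, cy = 5.5, cz = 3.5, color = 'black'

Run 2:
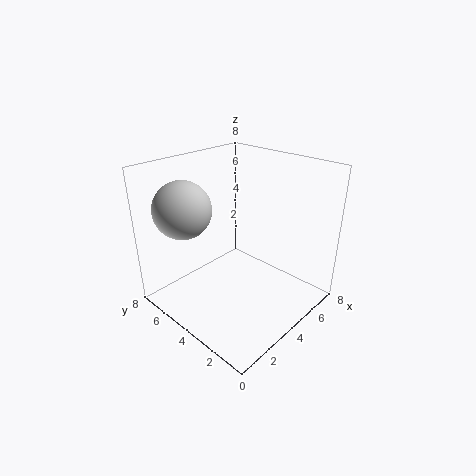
cx = 1.5, cy = 5.5, cz = 6, color = 'lightgray'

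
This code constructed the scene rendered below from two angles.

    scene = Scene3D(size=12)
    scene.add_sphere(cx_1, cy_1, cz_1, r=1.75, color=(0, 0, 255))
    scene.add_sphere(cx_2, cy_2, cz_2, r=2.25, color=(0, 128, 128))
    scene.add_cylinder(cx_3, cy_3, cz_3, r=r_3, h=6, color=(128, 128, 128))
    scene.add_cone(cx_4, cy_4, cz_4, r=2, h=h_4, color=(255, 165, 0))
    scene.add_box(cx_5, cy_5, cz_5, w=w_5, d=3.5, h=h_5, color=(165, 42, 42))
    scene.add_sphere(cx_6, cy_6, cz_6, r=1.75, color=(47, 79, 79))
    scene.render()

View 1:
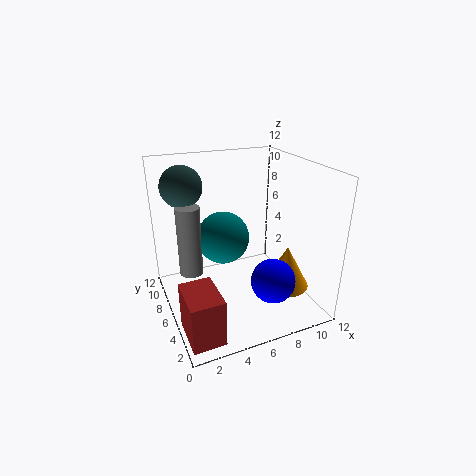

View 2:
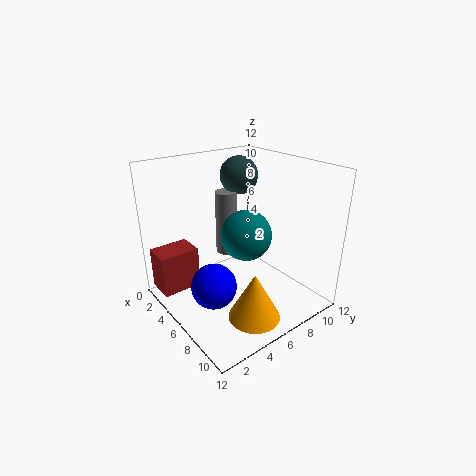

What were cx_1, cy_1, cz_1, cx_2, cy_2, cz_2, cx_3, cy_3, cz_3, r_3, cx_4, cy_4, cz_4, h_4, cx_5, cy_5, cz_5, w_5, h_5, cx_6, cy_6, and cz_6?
cx_1 = 7.5, cy_1 = 2.5, cz_1 = 3.5, cx_2 = 5.25, cy_2 = 7.5, cz_2 = 5.5, cx_3 = 2.25, cy_3 = 7.5, cz_3 = 2.75, r_3 = 1, cx_4 = 10, cy_4 = 4.5, cz_4 = 1.25, h_4 = 3.75, cx_5 = 0.25, cy_5 = 0.5, cz_5 = 0.5, w_5 = 2.5, h_5 = 3.75, cx_6 = 2.25, cy_6 = 9, cz_6 = 10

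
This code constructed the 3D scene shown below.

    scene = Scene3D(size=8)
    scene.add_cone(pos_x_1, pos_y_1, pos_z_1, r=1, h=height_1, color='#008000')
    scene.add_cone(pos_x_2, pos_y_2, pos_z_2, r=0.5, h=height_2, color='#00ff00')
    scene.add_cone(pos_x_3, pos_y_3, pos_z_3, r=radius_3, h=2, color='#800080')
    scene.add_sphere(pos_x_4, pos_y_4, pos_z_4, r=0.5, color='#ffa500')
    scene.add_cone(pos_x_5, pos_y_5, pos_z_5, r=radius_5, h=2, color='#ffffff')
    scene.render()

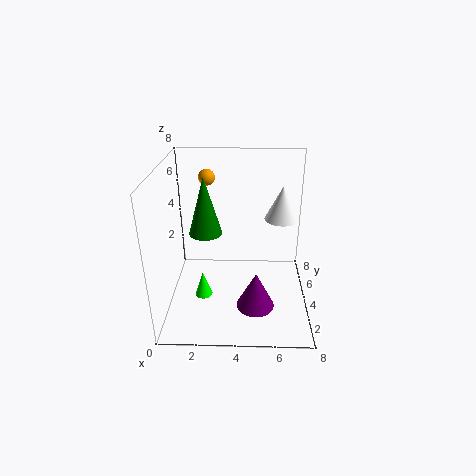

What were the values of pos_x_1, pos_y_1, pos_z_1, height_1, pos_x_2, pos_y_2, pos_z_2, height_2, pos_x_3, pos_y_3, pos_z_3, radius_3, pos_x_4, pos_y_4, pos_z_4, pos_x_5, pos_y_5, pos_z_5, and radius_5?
pos_x_1 = 2
pos_y_1 = 5.5
pos_z_1 = 3.5
height_1 = 3.5
pos_x_2 = 2
pos_y_2 = 3.5
pos_z_2 = 0.5
height_2 = 1.5
pos_x_3 = 5
pos_y_3 = 2
pos_z_3 = 1
radius_3 = 1
pos_x_4 = 2
pos_y_4 = 7
pos_z_4 = 6.5
pos_x_5 = 6.5
pos_y_5 = 5.5
pos_z_5 = 4.5
radius_5 = 1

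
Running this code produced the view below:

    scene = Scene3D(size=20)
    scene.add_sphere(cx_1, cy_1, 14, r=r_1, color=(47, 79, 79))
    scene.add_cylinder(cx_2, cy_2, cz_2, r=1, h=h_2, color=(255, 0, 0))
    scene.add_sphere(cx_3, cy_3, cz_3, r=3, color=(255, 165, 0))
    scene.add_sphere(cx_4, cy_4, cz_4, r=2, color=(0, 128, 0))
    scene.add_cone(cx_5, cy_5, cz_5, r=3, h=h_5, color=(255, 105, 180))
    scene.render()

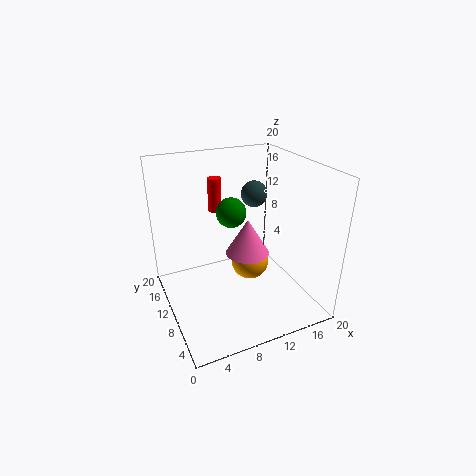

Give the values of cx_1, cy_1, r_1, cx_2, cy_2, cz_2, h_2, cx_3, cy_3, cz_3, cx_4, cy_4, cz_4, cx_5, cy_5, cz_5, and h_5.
cx_1 = 15; cy_1 = 15; r_1 = 2; cx_2 = 9; cy_2 = 16; cz_2 = 12; h_2 = 5; cx_3 = 14; cy_3 = 14; cz_3 = 3; cx_4 = 9; cy_4 = 10; cz_4 = 14; cx_5 = 11; cy_5 = 9; cz_5 = 8; h_5 = 5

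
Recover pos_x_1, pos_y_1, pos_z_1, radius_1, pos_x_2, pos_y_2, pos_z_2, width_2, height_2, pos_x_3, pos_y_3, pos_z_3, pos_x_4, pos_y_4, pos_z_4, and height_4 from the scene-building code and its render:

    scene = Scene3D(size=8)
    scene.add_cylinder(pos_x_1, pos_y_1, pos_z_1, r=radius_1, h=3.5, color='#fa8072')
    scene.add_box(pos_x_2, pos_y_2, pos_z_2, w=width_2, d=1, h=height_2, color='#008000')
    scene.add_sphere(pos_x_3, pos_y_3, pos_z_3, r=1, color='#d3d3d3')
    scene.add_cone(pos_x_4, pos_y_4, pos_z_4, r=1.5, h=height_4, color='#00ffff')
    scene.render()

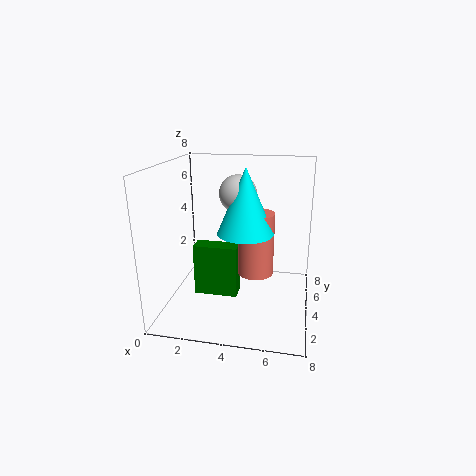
pos_x_1 = 5, pos_y_1 = 4, pos_z_1 = 2, radius_1 = 1, pos_x_2 = 1.5, pos_y_2 = 3.5, pos_z_2 = 0.5, width_2 = 2.5, height_2 = 3, pos_x_3 = 4, pos_y_3 = 4, pos_z_3 = 6.5, pos_x_4 = 4.5, pos_y_4 = 3.5, pos_z_4 = 4.5, height_4 = 3.5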